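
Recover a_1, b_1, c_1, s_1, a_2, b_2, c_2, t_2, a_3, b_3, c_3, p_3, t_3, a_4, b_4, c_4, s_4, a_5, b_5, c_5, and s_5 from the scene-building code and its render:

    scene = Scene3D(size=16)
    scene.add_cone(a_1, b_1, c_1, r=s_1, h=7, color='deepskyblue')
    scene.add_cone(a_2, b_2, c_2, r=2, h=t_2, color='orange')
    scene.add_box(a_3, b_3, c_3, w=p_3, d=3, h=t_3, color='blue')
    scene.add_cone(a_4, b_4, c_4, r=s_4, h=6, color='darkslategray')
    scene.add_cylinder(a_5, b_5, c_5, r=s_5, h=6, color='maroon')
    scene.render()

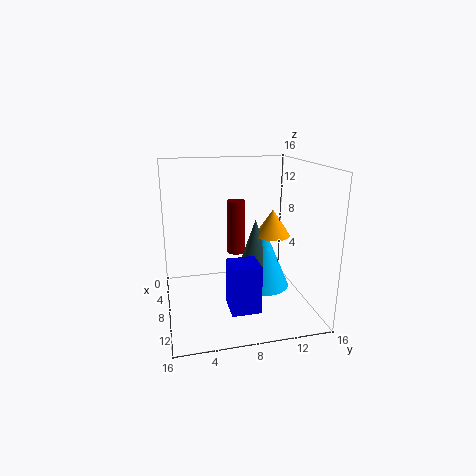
a_1 = 8; b_1 = 11; c_1 = 2; s_1 = 3; a_2 = 8; b_2 = 12; c_2 = 8; t_2 = 3; a_3 = 11; b_3 = 6; c_3 = 2; p_3 = 3; t_3 = 5; a_4 = 8; b_4 = 10; c_4 = 4; s_4 = 2; a_5 = 7; b_5 = 8; c_5 = 6; s_5 = 1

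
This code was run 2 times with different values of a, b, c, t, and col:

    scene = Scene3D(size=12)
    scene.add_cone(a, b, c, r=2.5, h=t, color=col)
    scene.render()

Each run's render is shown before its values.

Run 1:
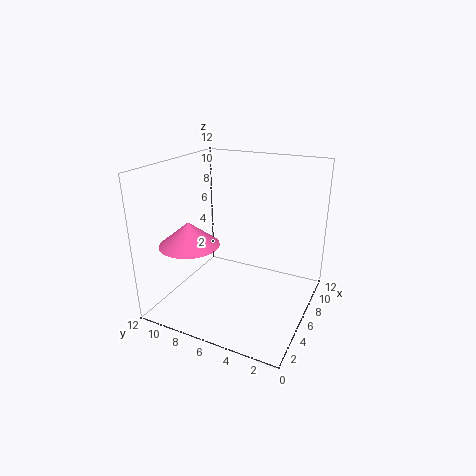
a = 4
b = 9.5
c = 5.5
t = 2
col = 'hotpink'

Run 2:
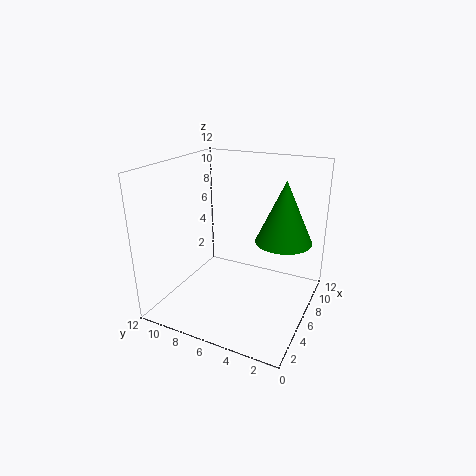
a = 9
b = 3
c = 5
t = 5.5
col = 'green'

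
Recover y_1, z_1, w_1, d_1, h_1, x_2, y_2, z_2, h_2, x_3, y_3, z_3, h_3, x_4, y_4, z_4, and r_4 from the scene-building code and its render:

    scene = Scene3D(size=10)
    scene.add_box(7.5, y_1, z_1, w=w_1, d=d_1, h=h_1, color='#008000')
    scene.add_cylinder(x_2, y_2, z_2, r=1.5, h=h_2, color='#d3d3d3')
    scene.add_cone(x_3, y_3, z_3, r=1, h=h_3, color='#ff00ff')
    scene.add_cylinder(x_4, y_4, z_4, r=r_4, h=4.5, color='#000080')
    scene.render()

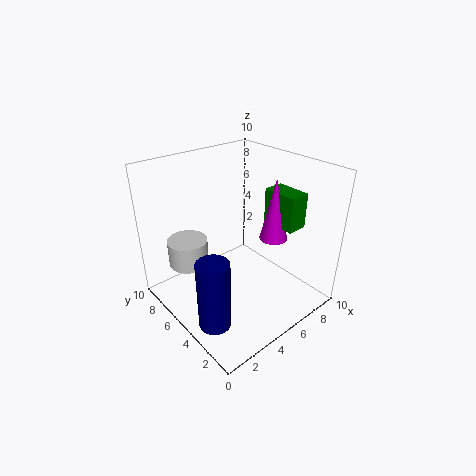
y_1 = 2.5; z_1 = 5.5; w_1 = 1.5; d_1 = 2.5; h_1 = 2.5; x_2 = 3; y_2 = 8.5; z_2 = 2; h_2 = 2; x_3 = 7.5; y_3 = 4; z_3 = 4.5; h_3 = 4.5; x_4 = 1; y_4 = 2.5; z_4 = 1.5; r_4 = 1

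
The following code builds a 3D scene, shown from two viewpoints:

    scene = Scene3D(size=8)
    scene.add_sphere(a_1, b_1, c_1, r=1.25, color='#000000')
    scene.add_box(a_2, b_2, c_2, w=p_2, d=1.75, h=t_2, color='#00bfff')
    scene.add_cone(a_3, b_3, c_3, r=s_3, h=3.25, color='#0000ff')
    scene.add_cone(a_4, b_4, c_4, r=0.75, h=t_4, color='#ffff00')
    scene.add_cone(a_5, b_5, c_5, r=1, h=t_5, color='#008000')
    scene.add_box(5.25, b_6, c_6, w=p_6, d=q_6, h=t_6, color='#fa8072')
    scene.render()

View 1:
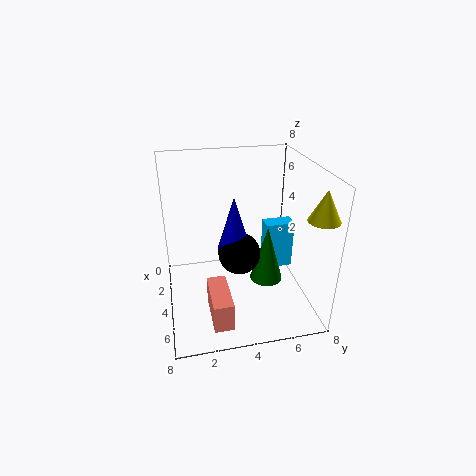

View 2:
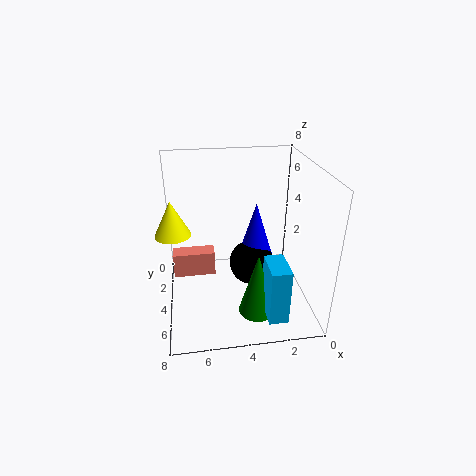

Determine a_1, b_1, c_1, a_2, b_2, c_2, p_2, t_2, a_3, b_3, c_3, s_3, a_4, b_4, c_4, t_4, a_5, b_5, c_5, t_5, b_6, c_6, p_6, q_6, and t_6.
a_1 = 3.25; b_1 = 4.25; c_1 = 2.5; a_2 = 2; b_2 = 6; c_2 = 1; p_2 = 1; t_2 = 3; a_3 = 3; b_3 = 4; c_3 = 2.75; s_3 = 1; a_4 = 7.25; b_4 = 7.25; c_4 = 6.25; t_4 = 1.5; a_5 = 3.25; b_5 = 6; c_5 = 0.5; t_5 = 3.5; b_6 = 2; c_6 = 1; p_6 = 2.5; q_6 = 1; t_6 = 1.5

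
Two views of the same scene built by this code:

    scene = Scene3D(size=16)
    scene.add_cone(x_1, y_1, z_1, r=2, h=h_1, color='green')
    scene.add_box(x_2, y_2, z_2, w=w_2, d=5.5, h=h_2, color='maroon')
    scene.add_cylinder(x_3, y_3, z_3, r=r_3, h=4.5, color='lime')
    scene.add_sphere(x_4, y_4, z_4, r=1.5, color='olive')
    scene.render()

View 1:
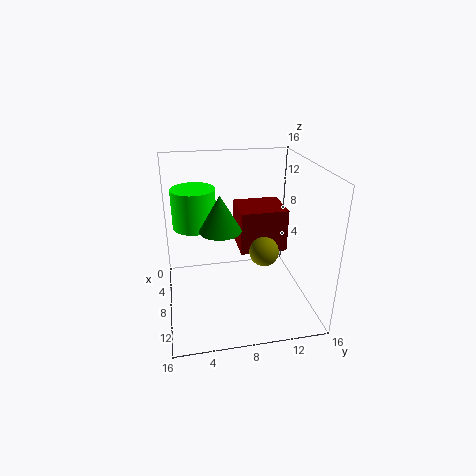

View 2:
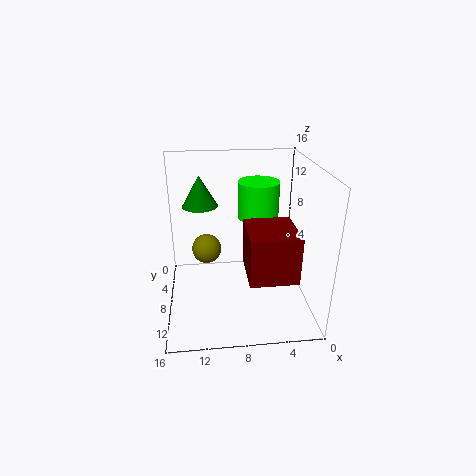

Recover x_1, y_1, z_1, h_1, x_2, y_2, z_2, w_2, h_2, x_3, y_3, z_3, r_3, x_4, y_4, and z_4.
x_1 = 12, y_1 = 5.5, z_1 = 11, h_1 = 3.5, x_2 = 2.5, y_2 = 8.5, z_2 = 5.5, w_2 = 5, h_2 = 5, x_3 = 5, y_3 = 3.5, z_3 = 8.5, r_3 = 2.5, x_4 = 11.5, y_4 = 10, z_4 = 8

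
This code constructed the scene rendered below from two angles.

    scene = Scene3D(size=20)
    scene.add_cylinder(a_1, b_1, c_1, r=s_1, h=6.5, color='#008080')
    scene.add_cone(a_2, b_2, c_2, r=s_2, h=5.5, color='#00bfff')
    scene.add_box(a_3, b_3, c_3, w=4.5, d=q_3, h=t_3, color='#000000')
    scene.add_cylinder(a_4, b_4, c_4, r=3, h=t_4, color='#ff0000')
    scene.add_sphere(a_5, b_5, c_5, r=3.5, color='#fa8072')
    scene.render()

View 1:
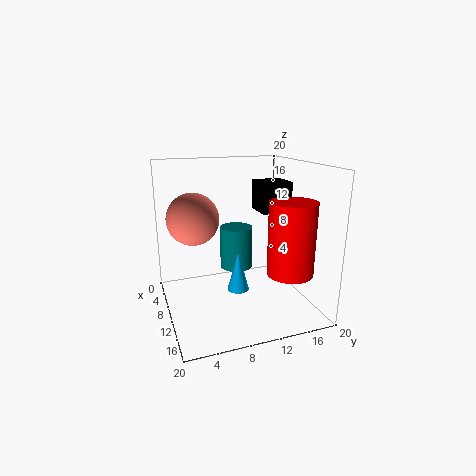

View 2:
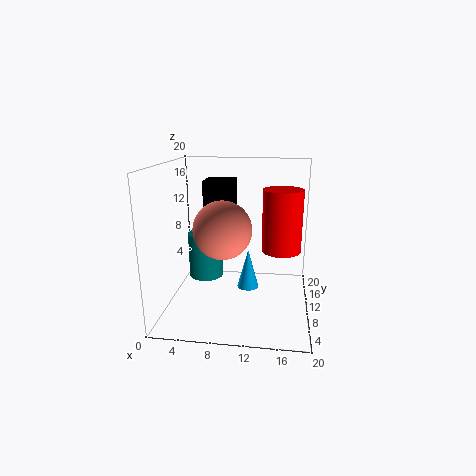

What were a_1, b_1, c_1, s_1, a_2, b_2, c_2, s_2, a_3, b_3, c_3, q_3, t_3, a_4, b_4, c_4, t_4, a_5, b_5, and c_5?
a_1 = 5
b_1 = 11.5
c_1 = 3.5
s_1 = 2.5
a_2 = 11.5
b_2 = 9.5
c_2 = 3
s_2 = 1.5
a_3 = 4
b_3 = 14.5
c_3 = 12.5
q_3 = 4.5
t_3 = 4.5
a_4 = 16
b_4 = 15
c_4 = 6.5
t_4 = 9.5
a_5 = 9
b_5 = 4
c_5 = 13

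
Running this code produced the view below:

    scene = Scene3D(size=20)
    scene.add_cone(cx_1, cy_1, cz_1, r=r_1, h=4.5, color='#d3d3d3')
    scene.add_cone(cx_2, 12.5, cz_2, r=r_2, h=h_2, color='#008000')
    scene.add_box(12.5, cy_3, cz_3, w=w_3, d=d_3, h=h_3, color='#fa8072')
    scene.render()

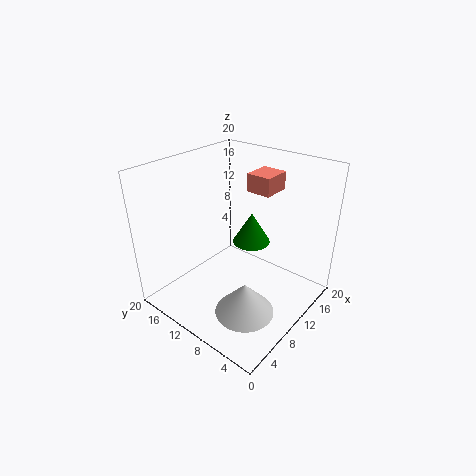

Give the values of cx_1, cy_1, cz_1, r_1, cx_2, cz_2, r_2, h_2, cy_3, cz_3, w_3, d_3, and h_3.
cx_1 = 6.5
cy_1 = 6
cz_1 = 1.5
r_1 = 4
cx_2 = 16.5
cz_2 = 5.5
r_2 = 3
h_2 = 5
cy_3 = 7
cz_3 = 16
w_3 = 4
d_3 = 3.5
h_3 = 2.5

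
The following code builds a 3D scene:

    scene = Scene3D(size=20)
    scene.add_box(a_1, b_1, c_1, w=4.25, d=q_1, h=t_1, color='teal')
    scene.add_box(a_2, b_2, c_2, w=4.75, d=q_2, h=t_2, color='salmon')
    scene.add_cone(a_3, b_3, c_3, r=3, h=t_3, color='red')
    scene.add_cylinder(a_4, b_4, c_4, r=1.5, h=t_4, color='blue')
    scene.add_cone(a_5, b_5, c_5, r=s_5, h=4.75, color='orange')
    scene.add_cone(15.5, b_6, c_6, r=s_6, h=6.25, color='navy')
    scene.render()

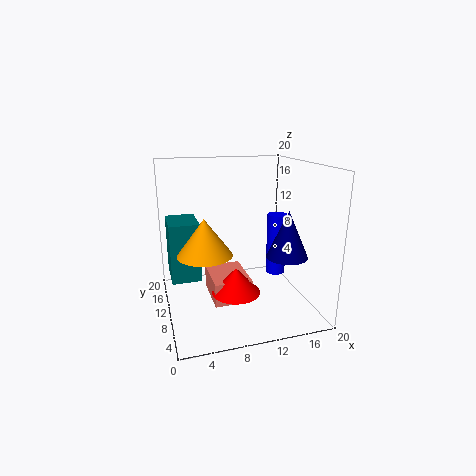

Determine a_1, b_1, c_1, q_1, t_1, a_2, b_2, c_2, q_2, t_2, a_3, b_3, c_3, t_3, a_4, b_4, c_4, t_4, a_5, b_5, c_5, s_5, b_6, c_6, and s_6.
a_1 = 0.75; b_1 = 11.25; c_1 = 3.5; q_1 = 6; t_1 = 8.5; a_2 = 5.25; b_2 = 3.75; c_2 = 3.5; q_2 = 6.25; t_2 = 3; a_3 = 8; b_3 = 4.25; c_3 = 5; t_3 = 3.25; a_4 = 17.25; b_4 = 13.25; c_4 = 2.5; t_4 = 9.5; a_5 = 4.75; b_5 = 7; c_5 = 9.25; s_5 = 3.5; b_6 = 5.75; c_6 = 8.25; s_6 = 2.75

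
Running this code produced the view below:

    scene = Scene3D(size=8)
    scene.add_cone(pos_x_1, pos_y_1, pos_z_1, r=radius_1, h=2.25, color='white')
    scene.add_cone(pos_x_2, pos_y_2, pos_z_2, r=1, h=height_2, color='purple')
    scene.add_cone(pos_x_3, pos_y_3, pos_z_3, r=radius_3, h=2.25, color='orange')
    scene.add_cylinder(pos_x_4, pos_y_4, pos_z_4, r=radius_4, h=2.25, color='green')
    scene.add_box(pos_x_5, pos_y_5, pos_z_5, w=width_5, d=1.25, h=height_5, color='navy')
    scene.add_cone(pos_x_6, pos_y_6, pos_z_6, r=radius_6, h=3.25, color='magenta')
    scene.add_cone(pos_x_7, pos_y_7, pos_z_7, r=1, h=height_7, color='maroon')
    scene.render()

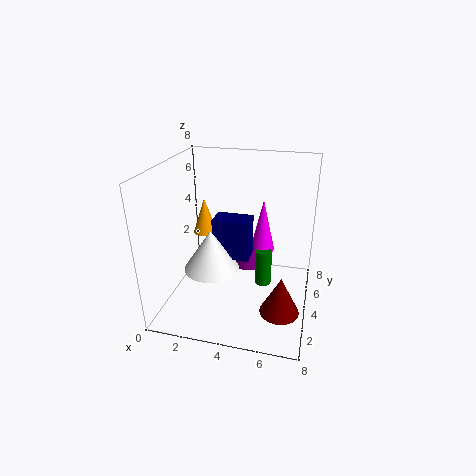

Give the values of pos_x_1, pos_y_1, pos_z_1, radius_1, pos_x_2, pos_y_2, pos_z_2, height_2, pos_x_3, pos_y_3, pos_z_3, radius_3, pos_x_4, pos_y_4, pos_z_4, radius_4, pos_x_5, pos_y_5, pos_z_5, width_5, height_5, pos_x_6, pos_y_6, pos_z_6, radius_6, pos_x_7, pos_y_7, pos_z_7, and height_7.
pos_x_1 = 2.75, pos_y_1 = 3, pos_z_1 = 2.5, radius_1 = 1.5, pos_x_2 = 4, pos_y_2 = 6.75, pos_z_2 = 0.75, height_2 = 1.75, pos_x_3 = 1.25, pos_y_3 = 6.25, pos_z_3 = 3, radius_3 = 0.75, pos_x_4 = 5.25, pos_y_4 = 5.5, pos_z_4 = 0.25, radius_4 = 0.5, pos_x_5 = 2.75, pos_y_5 = 3.25, pos_z_5 = 3, width_5 = 2, height_5 = 2.25, pos_x_6 = 5, pos_y_6 = 6.25, pos_z_6 = 2.25, radius_6 = 0.75, pos_x_7 = 6.75, pos_y_7 = 1.75, pos_z_7 = 1.25, height_7 = 2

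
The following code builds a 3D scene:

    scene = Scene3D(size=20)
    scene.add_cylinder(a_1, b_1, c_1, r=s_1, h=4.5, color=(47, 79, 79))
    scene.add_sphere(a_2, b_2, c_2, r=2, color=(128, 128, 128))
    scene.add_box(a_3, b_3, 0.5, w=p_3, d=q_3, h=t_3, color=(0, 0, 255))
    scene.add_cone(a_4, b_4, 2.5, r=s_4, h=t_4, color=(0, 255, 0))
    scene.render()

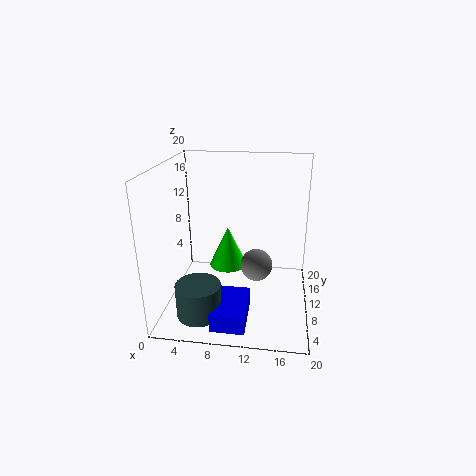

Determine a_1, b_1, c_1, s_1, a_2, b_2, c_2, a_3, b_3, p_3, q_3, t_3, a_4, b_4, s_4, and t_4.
a_1 = 5.5, b_1 = 4.5, c_1 = 1, s_1 = 3, a_2 = 13, b_2 = 5.5, c_2 = 8.5, a_3 = 7.5, b_3 = 1.5, p_3 = 4.5, q_3 = 7, t_3 = 2.5, a_4 = 7.5, b_4 = 16, s_4 = 3, t_4 = 6.5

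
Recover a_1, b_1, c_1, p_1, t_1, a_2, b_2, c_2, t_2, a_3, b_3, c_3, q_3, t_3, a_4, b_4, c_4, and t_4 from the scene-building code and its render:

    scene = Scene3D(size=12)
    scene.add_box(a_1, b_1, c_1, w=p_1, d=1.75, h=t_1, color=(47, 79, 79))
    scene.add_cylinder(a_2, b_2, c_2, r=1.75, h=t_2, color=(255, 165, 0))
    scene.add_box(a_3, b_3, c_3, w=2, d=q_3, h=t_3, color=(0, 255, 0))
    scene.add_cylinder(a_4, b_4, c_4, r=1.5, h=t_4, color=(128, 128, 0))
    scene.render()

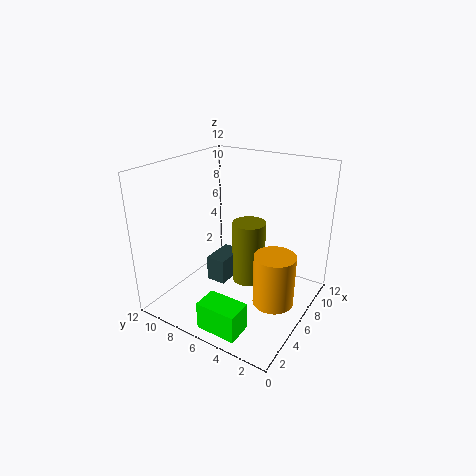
a_1 = 5.5; b_1 = 7.25; c_1 = 1.25; p_1 = 3; t_1 = 2.25; a_2 = 6.5; b_2 = 2.75; c_2 = 0.5; t_2 = 4.5; a_3 = 0.5; b_3 = 3; c_3 = 0.5; q_3 = 3.25; t_3 = 2.25; a_4 = 8.25; b_4 = 6.25; c_4 = 0.75; t_4 = 5.75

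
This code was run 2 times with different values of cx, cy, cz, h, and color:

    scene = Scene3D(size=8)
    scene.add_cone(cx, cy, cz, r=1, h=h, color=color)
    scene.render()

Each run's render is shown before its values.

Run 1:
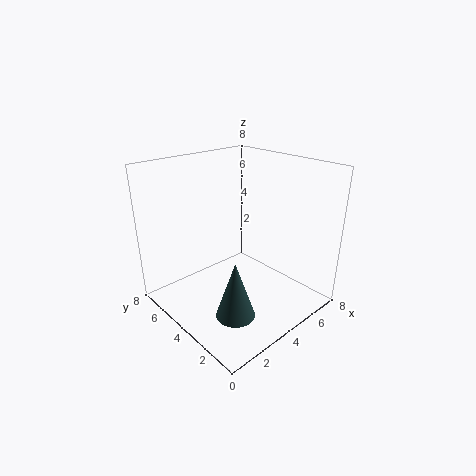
cx = 2; cy = 2; cz = 1; h = 3; color = 'darkslategray'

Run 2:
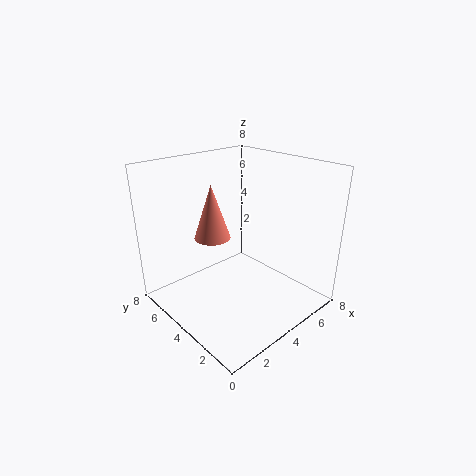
cx = 3; cy = 5; cz = 4; h = 3; color = 'salmon'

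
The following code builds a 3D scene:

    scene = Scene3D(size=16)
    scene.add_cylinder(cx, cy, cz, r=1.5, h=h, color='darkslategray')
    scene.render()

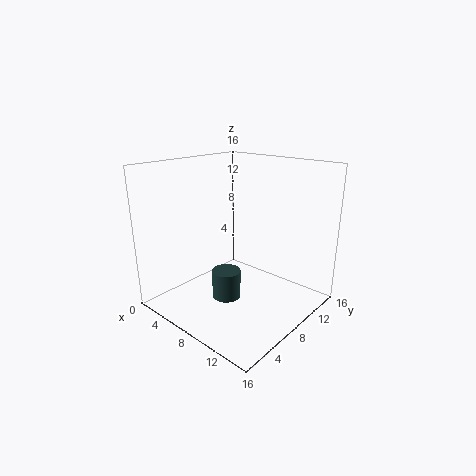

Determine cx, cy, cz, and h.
cx = 9; cy = 5; cz = 2.5; h = 3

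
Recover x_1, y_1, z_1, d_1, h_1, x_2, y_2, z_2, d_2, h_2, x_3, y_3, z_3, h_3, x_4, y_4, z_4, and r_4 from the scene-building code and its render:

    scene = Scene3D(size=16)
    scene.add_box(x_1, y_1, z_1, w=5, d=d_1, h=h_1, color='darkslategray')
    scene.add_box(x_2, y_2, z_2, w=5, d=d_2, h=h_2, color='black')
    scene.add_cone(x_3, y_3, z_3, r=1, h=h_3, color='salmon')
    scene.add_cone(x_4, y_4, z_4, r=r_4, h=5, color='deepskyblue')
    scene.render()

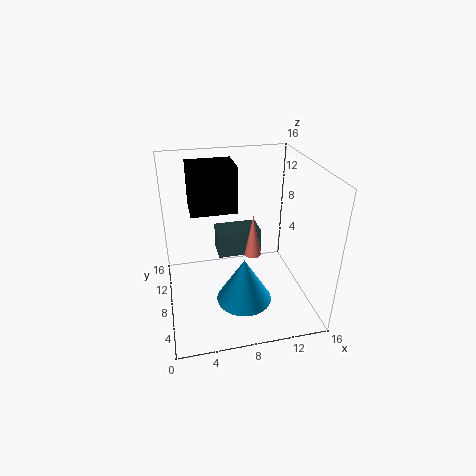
x_1 = 6, y_1 = 9, z_1 = 5, d_1 = 3, h_1 = 3, x_2 = 3, y_2 = 8, z_2 = 11, d_2 = 4, h_2 = 5, x_3 = 10, y_3 = 9, z_3 = 5, h_3 = 5, x_4 = 8, y_4 = 5, z_4 = 2, r_4 = 3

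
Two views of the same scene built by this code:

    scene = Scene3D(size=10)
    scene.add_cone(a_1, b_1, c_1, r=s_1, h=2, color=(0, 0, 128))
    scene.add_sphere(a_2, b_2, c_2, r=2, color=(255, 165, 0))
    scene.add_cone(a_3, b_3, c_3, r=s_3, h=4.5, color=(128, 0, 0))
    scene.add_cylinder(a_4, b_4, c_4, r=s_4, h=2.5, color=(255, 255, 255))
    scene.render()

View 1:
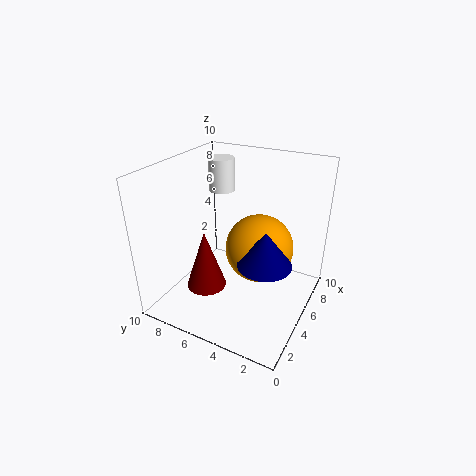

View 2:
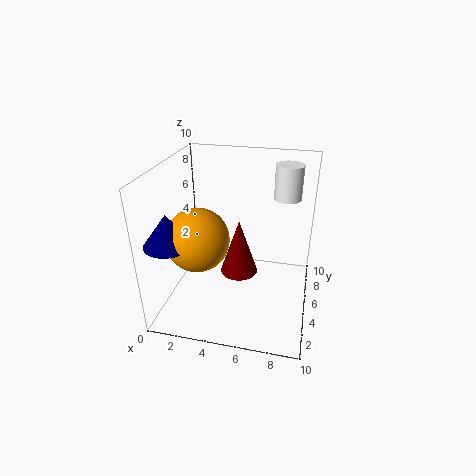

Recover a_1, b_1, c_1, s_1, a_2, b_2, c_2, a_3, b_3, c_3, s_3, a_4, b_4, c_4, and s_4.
a_1 = 1.5, b_1 = 1.5, c_1 = 6, s_1 = 1.5, a_2 = 3, b_2 = 2.5, c_2 = 6, a_3 = 4.5, b_3 = 7.5, c_3 = 0.5, s_3 = 1.5, a_4 = 8, b_4 = 8, c_4 = 7, s_4 = 1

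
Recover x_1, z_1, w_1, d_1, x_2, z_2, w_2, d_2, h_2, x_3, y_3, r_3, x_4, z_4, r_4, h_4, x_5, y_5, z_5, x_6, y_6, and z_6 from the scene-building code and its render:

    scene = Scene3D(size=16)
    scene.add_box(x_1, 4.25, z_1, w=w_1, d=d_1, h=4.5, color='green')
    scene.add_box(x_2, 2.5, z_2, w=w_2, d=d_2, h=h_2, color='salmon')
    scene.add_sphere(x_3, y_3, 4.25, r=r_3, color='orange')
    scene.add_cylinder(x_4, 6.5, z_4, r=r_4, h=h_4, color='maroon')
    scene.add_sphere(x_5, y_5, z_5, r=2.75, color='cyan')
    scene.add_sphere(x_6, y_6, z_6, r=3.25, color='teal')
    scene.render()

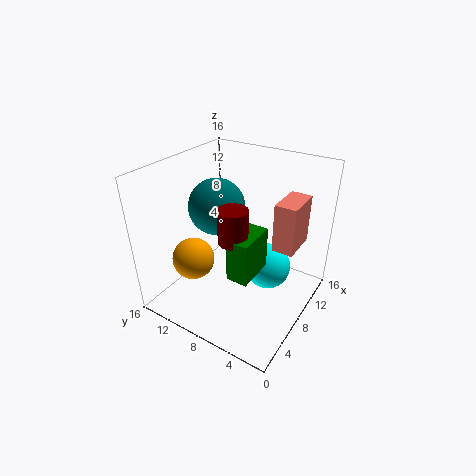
x_1 = 3.5, z_1 = 6, w_1 = 4.25, d_1 = 2.25, x_2 = 10.5, z_2 = 6, w_2 = 4.5, d_2 = 2.5, h_2 = 5.75, x_3 = 6.25, y_3 = 13.25, r_3 = 2.5, x_4 = 4.75, z_4 = 9.75, r_4 = 1.5, h_4 = 3.5, x_5 = 11.25, y_5 = 5.75, z_5 = 3, x_6 = 9, y_6 = 11.5, z_6 = 10.5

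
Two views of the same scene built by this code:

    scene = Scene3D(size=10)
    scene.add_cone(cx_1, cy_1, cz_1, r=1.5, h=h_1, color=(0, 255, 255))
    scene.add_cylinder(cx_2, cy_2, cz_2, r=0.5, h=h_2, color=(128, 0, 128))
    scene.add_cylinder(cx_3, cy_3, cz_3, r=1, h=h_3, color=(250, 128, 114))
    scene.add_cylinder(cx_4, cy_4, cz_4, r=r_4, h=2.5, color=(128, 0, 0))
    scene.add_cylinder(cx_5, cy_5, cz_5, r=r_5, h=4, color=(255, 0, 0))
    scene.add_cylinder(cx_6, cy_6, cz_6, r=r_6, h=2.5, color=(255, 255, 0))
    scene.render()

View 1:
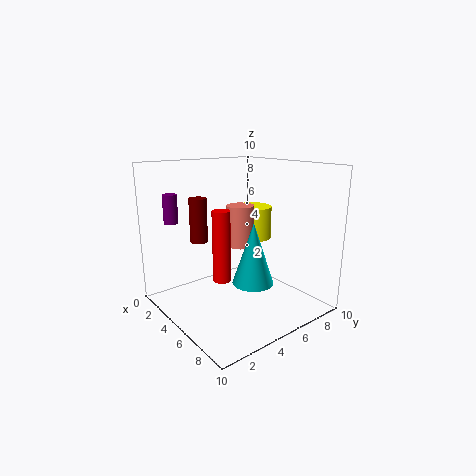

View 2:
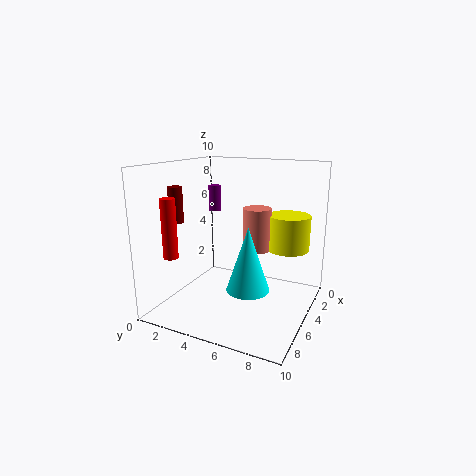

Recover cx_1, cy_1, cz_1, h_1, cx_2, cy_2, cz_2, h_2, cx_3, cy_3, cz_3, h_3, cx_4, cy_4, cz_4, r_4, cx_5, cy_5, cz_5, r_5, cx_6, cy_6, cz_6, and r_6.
cx_1 = 5.5
cy_1 = 6
cz_1 = 1.5
h_1 = 4.5
cx_2 = 2
cy_2 = 1.5
cz_2 = 6
h_2 = 2
cx_3 = 4
cy_3 = 6
cz_3 = 4
h_3 = 3
cx_4 = 6.5
cy_4 = 1
cz_4 = 6
r_4 = 0.5
cx_5 = 8
cy_5 = 1.5
cz_5 = 4
r_5 = 0.5
cx_6 = 3
cy_6 = 8
cz_6 = 4
r_6 = 1.5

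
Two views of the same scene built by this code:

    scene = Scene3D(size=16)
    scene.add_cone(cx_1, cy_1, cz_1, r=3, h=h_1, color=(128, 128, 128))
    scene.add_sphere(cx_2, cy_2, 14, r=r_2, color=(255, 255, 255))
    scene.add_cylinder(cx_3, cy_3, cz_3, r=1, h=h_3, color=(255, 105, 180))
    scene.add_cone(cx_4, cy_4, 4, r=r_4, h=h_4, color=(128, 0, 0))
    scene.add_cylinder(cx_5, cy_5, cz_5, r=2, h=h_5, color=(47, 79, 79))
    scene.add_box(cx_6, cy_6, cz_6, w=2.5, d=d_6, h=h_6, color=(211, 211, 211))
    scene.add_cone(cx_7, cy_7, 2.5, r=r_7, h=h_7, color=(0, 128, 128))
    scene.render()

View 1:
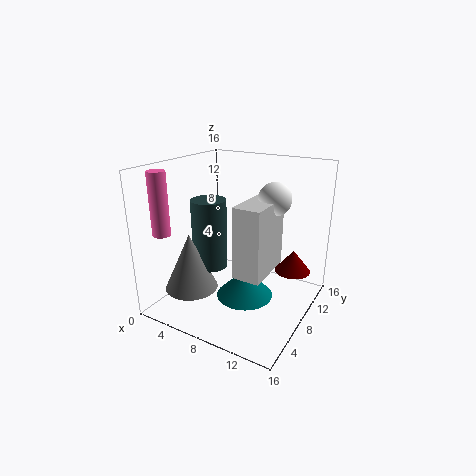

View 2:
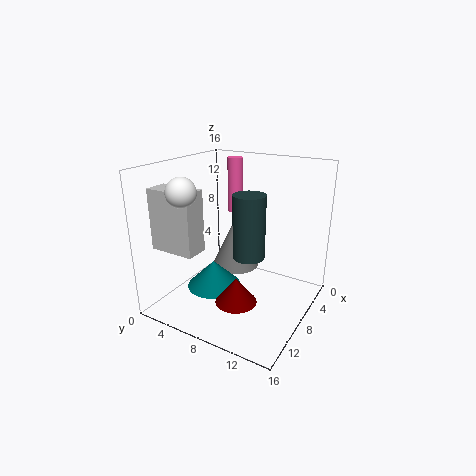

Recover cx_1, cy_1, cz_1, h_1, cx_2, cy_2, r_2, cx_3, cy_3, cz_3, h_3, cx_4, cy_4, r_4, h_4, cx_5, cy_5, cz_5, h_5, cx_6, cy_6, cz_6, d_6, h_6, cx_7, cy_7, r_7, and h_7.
cx_1 = 3.5; cy_1 = 5; cz_1 = 2; h_1 = 6.5; cx_2 = 13.5; cy_2 = 5; r_2 = 1.5; cx_3 = 1; cy_3 = 3.5; cz_3 = 8.5; h_3 = 7; cx_4 = 13.5; cy_4 = 11; r_4 = 2; h_4 = 2.5; cx_5 = 4.5; cy_5 = 7.5; cz_5 = 4; h_5 = 8; cx_6 = 11.5; cy_6 = 1; cz_6 = 7.5; d_6 = 5; h_6 = 6.5; cx_7 = 10; cy_7 = 6; r_7 = 3; h_7 = 3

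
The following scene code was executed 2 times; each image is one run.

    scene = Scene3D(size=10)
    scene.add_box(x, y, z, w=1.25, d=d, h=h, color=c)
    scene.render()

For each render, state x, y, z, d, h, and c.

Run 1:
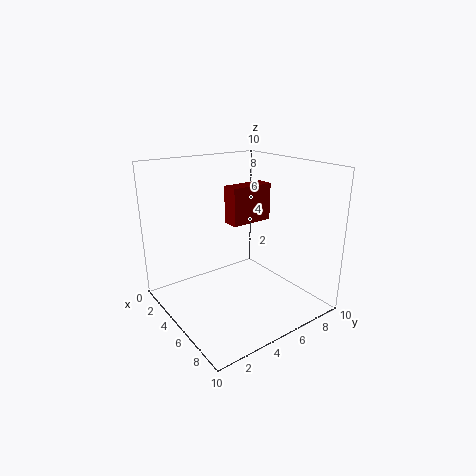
x = 3; y = 5.25; z = 5.5; d = 3.25; h = 2.75; c = 'maroon'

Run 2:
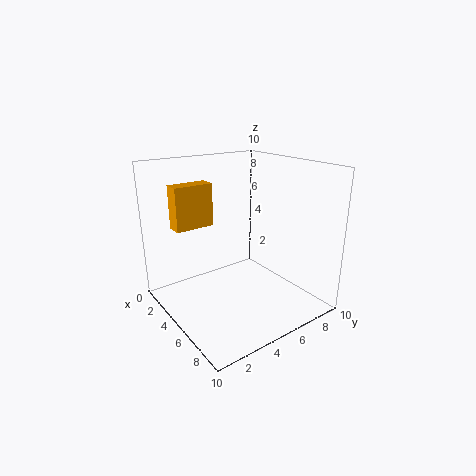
x = 0.5; y = 2; z = 5; d = 3; h = 3.25; c = 'orange'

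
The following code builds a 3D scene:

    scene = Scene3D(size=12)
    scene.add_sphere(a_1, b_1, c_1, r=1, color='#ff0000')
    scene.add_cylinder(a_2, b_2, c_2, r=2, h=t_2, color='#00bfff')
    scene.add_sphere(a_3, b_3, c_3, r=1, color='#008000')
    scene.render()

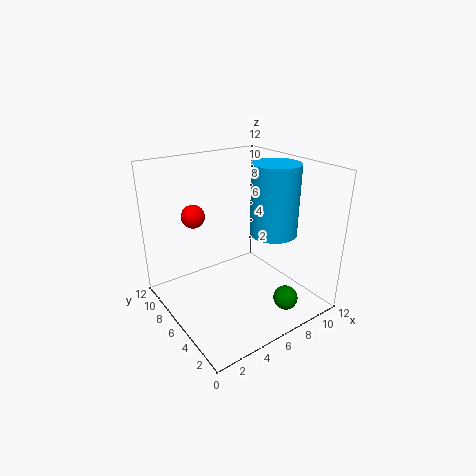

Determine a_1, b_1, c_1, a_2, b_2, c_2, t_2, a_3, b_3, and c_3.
a_1 = 3.5
b_1 = 9
c_1 = 7.5
a_2 = 9
b_2 = 5
c_2 = 6
t_2 = 6
a_3 = 8
b_3 = 2
c_3 = 1.5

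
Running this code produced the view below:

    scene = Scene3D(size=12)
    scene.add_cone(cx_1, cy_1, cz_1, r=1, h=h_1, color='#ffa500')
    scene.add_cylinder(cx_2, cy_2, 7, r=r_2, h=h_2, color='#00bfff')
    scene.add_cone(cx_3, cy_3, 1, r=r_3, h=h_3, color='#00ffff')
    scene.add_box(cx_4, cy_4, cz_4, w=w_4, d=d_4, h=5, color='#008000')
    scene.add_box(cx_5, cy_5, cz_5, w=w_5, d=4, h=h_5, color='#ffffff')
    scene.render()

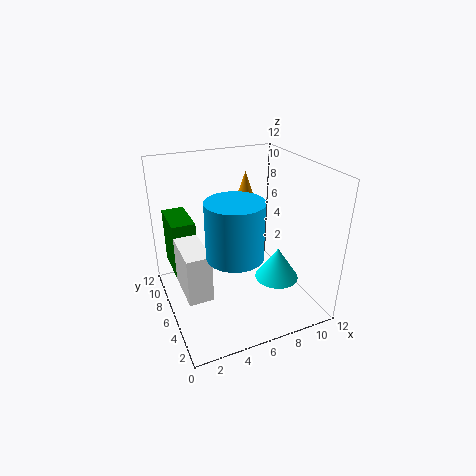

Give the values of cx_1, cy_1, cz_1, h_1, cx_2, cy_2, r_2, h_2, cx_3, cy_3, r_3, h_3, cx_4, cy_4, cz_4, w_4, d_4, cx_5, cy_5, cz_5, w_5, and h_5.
cx_1 = 9; cy_1 = 11; cz_1 = 7; h_1 = 3; cx_2 = 4; cy_2 = 2; r_2 = 2; h_2 = 4; cx_3 = 10; cy_3 = 6; r_3 = 2; h_3 = 3; cx_4 = 1; cy_4 = 8; cz_4 = 2; w_4 = 2; d_4 = 4; cx_5 = 1; cy_5 = 4; cz_5 = 2; w_5 = 2; h_5 = 4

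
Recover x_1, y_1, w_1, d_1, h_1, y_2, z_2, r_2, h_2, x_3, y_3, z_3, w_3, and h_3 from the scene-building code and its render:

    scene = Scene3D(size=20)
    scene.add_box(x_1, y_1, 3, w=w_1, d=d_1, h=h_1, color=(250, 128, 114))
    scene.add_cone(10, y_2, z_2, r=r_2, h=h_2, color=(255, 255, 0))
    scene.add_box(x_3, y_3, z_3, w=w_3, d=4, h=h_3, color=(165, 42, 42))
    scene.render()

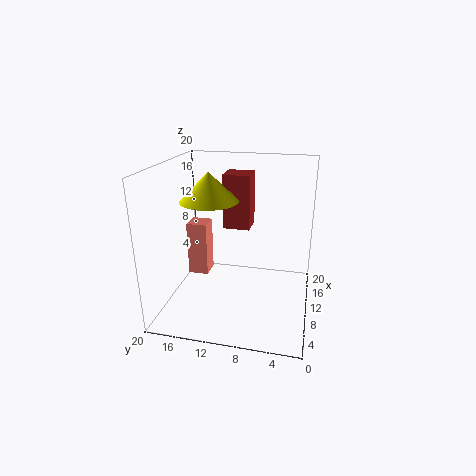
x_1 = 11, y_1 = 15, w_1 = 3, d_1 = 3, h_1 = 8, y_2 = 14, z_2 = 15, r_2 = 4, h_2 = 4, x_3 = 13, y_3 = 9, z_3 = 10, w_3 = 4, h_3 = 8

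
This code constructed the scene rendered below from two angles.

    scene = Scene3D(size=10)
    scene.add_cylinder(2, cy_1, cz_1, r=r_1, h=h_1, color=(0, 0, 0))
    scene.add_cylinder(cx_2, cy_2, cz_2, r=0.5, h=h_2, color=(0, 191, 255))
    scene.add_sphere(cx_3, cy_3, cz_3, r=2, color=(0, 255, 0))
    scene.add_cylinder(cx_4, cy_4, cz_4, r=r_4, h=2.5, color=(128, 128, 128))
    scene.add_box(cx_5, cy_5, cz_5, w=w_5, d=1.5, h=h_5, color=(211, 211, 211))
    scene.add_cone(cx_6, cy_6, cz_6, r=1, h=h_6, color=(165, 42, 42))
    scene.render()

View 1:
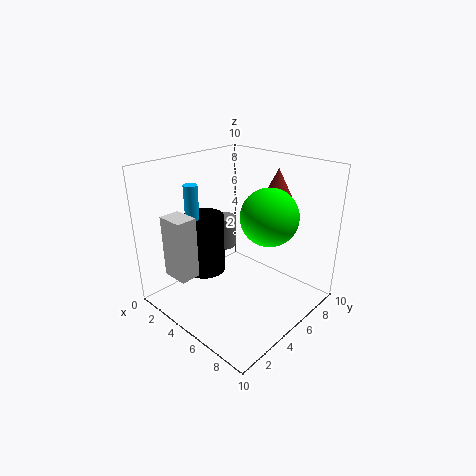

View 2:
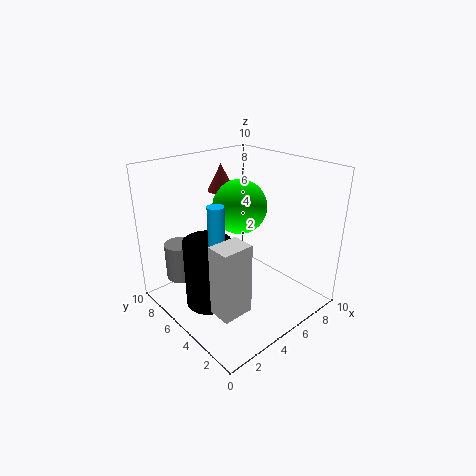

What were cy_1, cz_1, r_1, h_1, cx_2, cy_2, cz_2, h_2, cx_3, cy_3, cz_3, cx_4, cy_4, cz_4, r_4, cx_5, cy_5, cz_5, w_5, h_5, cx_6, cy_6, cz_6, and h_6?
cy_1 = 4.5, cz_1 = 1.5, r_1 = 1.5, h_1 = 4.5, cx_2 = 2, cy_2 = 3.5, cz_2 = 5, h_2 = 3.5, cx_3 = 6.5, cy_3 = 6.5, cz_3 = 6.5, cx_4 = 1.5, cy_4 = 7, cz_4 = 2.5, r_4 = 1, cx_5 = 1, cy_5 = 1.5, cz_5 = 2, w_5 = 2, h_5 = 4.5, cx_6 = 6, cy_6 = 8, cz_6 = 7.5, h_6 = 2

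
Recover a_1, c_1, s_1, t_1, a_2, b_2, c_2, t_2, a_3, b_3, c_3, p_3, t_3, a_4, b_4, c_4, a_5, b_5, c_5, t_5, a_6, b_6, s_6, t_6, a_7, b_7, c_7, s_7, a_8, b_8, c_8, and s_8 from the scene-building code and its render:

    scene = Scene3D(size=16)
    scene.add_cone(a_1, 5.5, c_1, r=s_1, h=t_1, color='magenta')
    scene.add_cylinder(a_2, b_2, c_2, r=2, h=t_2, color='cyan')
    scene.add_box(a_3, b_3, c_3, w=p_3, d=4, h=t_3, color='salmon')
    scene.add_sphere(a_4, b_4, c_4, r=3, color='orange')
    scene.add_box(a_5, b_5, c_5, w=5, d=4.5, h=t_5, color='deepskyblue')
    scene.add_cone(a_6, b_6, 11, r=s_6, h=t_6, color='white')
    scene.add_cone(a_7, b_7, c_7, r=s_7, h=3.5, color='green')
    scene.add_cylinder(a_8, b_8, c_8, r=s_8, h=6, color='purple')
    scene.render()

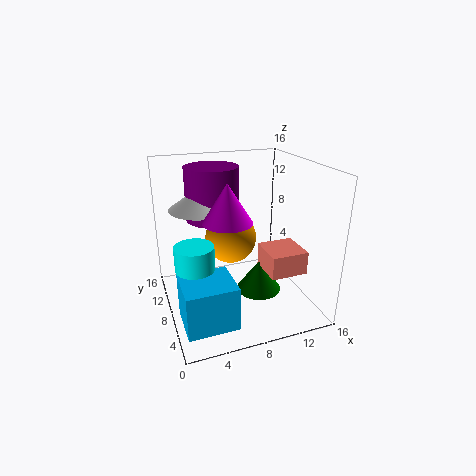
a_1 = 6, c_1 = 11, s_1 = 2.5, t_1 = 4, a_2 = 2.5, b_2 = 5.5, c_2 = 6.5, t_2 = 2.5, a_3 = 10, b_3 = 3, c_3 = 5, p_3 = 4, t_3 = 2.5, a_4 = 8, b_4 = 10.5, c_4 = 7, a_5 = 0.5, b_5 = 0.5, c_5 = 2, t_5 = 4.5, a_6 = 4.5, b_6 = 10.5, s_6 = 3.5, t_6 = 2.5, a_7 = 10, b_7 = 6.5, c_7 = 2, s_7 = 2.5, a_8 = 6, b_8 = 11, c_8 = 9.5, s_8 = 3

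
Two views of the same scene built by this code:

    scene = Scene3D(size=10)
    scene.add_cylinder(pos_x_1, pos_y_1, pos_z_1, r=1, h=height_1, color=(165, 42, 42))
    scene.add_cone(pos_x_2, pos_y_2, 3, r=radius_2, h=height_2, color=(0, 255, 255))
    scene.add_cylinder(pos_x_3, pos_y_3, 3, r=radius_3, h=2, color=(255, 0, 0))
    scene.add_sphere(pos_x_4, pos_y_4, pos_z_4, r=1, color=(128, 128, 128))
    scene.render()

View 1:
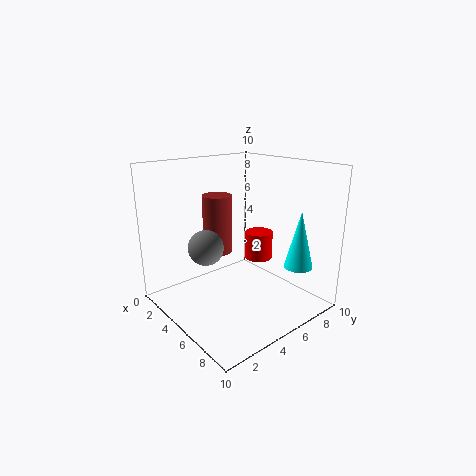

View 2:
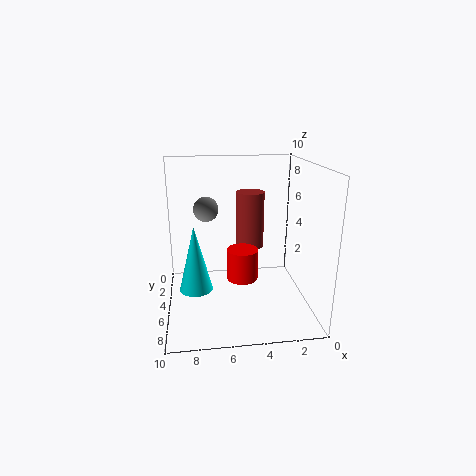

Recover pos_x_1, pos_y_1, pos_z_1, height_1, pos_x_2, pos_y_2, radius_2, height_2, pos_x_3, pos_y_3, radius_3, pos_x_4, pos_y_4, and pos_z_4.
pos_x_1 = 4, pos_y_1 = 4, pos_z_1 = 4, height_1 = 4, pos_x_2 = 8, pos_y_2 = 8, radius_2 = 1, height_2 = 4, pos_x_3 = 5, pos_y_3 = 7, radius_3 = 1, pos_x_4 = 7, pos_y_4 = 1, pos_z_4 = 6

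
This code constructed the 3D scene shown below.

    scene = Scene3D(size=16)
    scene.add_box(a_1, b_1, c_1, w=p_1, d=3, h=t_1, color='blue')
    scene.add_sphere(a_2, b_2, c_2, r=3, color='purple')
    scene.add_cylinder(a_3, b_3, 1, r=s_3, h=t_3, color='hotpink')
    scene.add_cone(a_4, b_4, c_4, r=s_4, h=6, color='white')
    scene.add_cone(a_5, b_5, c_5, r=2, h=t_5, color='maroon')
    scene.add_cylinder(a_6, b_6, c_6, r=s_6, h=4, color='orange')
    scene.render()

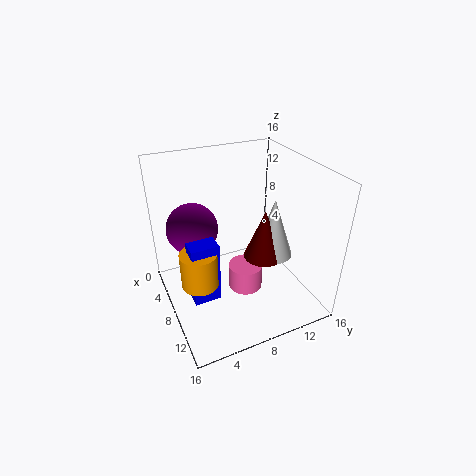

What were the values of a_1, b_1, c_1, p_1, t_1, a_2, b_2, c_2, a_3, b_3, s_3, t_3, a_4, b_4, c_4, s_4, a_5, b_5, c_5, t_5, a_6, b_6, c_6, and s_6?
a_1 = 8
b_1 = 2
c_1 = 2
p_1 = 2
t_1 = 7
a_2 = 4
b_2 = 4
c_2 = 8
a_3 = 8
b_3 = 9
s_3 = 2
t_3 = 3
a_4 = 12
b_4 = 10
c_4 = 8
s_4 = 2
a_5 = 12
b_5 = 9
c_5 = 8
t_5 = 5
a_6 = 9
b_6 = 3
c_6 = 4
s_6 = 2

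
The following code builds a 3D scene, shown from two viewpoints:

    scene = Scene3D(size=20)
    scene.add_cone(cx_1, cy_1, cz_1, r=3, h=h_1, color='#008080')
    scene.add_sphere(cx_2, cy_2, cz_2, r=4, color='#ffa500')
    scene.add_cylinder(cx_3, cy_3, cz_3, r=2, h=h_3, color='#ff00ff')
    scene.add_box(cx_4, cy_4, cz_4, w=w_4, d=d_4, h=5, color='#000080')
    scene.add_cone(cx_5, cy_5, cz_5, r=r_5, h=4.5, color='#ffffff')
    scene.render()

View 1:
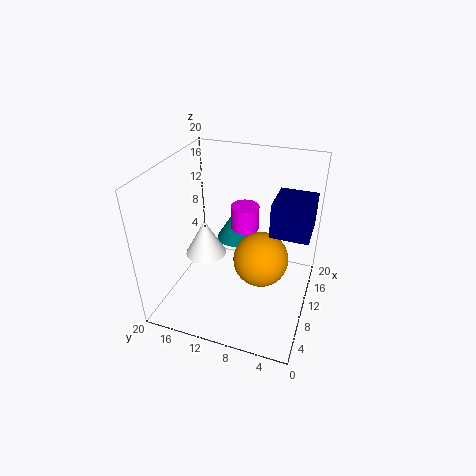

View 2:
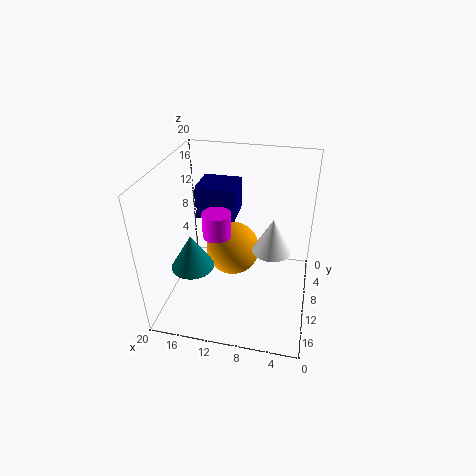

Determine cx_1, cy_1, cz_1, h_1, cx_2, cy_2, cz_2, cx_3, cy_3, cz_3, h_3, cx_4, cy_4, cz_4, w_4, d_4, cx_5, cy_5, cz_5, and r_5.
cx_1 = 16, cy_1 = 12.5, cz_1 = 6, h_1 = 5, cx_2 = 11.5, cy_2 = 7, cz_2 = 6, cx_3 = 13, cy_3 = 10, cz_3 = 10, h_3 = 3.5, cx_4 = 11.5, cy_4 = 0.5, cz_4 = 10, w_4 = 6, d_4 = 5.5, cx_5 = 5, cy_5 = 12.5, cz_5 = 10.5, r_5 = 2.5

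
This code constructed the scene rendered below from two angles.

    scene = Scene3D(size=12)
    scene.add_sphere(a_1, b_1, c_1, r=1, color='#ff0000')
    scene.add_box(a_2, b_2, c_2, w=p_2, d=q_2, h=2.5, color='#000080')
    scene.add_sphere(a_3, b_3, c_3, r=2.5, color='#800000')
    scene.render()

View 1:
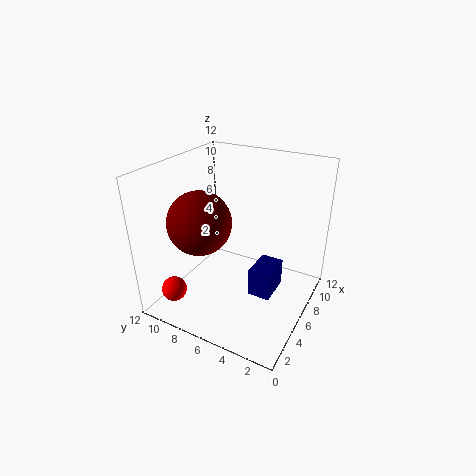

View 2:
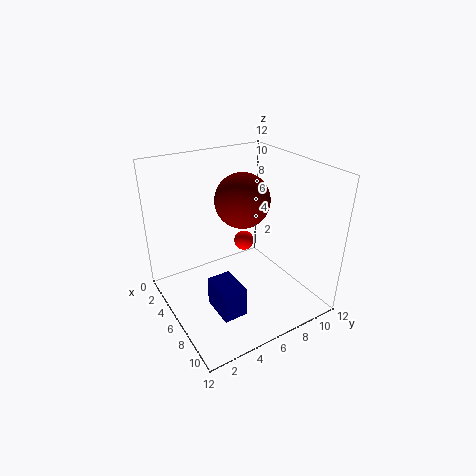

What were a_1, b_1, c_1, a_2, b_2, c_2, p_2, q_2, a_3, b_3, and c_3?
a_1 = 1.5; b_1 = 9.5; c_1 = 2.5; a_2 = 6; b_2 = 3; c_2 = 0.5; p_2 = 3; q_2 = 2; a_3 = 3.5; b_3 = 8; c_3 = 8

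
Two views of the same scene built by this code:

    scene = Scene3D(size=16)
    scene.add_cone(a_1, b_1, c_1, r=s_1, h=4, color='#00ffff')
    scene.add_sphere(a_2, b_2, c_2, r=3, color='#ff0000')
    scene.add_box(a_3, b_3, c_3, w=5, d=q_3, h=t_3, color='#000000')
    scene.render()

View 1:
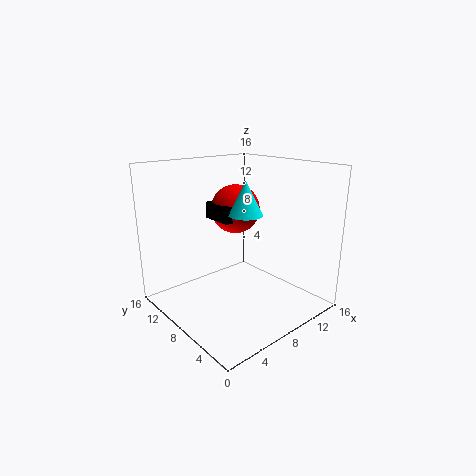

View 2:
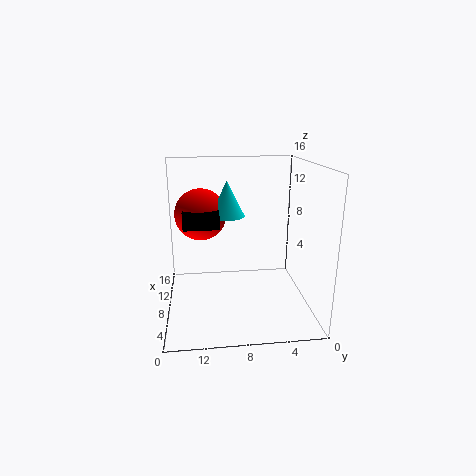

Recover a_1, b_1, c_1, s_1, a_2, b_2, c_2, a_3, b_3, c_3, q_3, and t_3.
a_1 = 10
b_1 = 9
c_1 = 10
s_1 = 2
a_2 = 11
b_2 = 12
c_2 = 10
a_3 = 8
b_3 = 10
c_3 = 9
q_3 = 4
t_3 = 2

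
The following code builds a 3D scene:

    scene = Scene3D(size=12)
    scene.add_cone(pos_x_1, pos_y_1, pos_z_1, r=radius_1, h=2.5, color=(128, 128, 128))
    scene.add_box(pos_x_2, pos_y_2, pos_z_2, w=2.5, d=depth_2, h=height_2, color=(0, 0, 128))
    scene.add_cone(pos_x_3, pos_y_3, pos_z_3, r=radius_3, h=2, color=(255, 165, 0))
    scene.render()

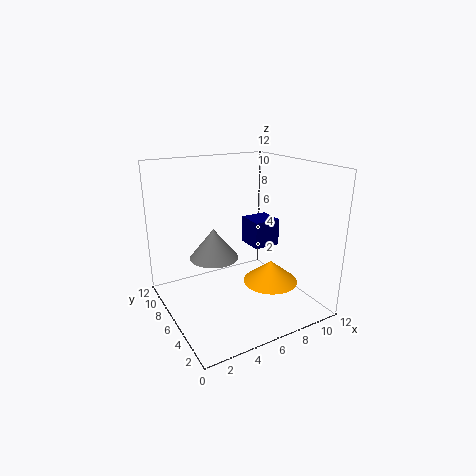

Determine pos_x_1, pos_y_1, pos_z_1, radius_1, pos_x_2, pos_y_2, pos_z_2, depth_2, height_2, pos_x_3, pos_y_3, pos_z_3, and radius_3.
pos_x_1 = 4, pos_y_1 = 6.5, pos_z_1 = 4.5, radius_1 = 2, pos_x_2 = 8.5, pos_y_2 = 7, pos_z_2 = 4, depth_2 = 2.5, height_2 = 2.5, pos_x_3 = 9.5, pos_y_3 = 6, pos_z_3 = 1, radius_3 = 2.5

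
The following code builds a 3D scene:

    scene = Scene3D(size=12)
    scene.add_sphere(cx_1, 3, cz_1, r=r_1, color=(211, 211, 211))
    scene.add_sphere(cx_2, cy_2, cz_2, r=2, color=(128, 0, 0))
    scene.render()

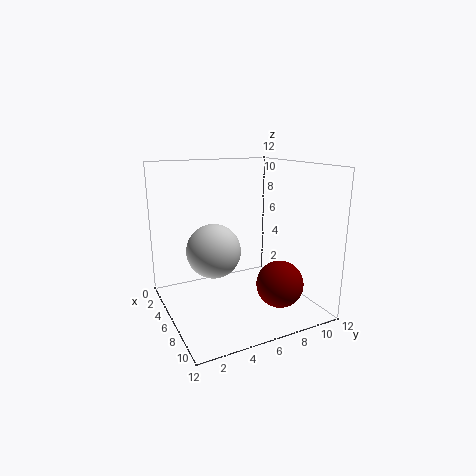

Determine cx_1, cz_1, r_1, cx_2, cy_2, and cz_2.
cx_1 = 8, cz_1 = 6, r_1 = 2, cx_2 = 8, cy_2 = 9, cz_2 = 2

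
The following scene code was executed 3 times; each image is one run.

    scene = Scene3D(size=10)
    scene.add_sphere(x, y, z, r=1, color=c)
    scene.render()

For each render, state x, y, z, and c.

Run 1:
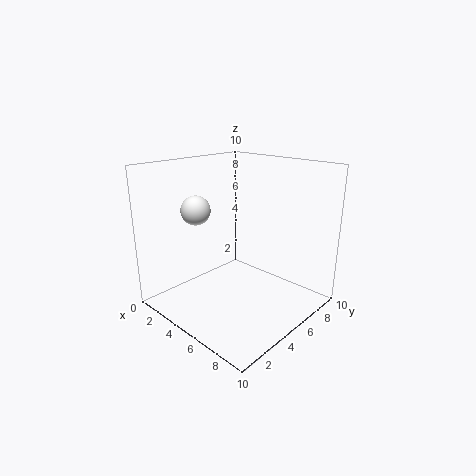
x = 3; y = 3; z = 7; c = 'white'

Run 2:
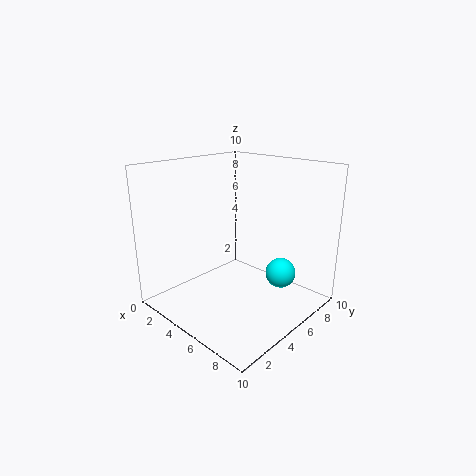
x = 8; y = 6; z = 3; c = 'cyan'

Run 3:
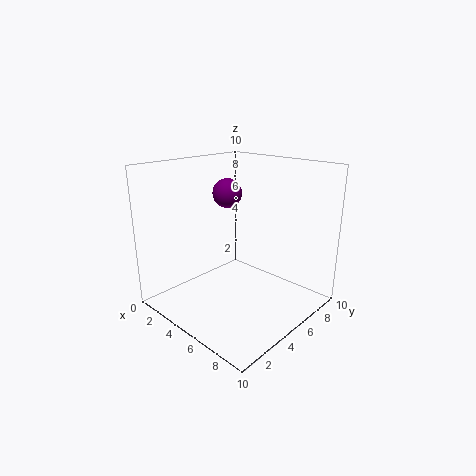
x = 4; y = 5; z = 8; c = 'purple'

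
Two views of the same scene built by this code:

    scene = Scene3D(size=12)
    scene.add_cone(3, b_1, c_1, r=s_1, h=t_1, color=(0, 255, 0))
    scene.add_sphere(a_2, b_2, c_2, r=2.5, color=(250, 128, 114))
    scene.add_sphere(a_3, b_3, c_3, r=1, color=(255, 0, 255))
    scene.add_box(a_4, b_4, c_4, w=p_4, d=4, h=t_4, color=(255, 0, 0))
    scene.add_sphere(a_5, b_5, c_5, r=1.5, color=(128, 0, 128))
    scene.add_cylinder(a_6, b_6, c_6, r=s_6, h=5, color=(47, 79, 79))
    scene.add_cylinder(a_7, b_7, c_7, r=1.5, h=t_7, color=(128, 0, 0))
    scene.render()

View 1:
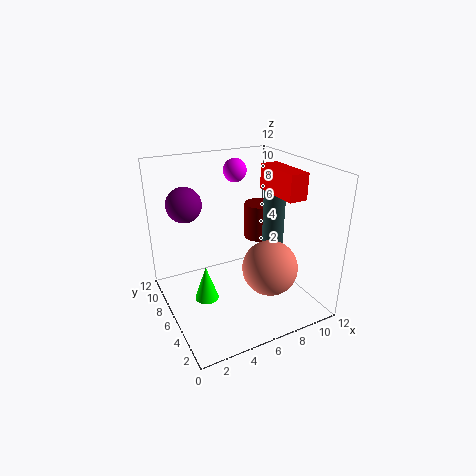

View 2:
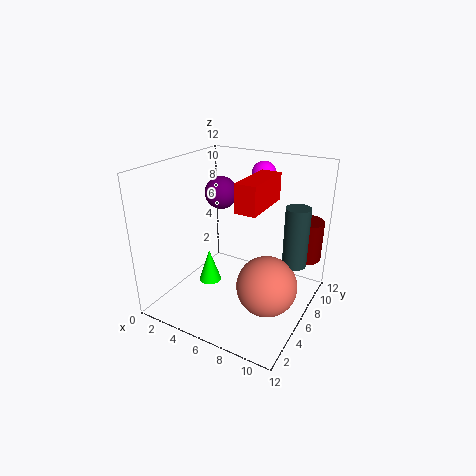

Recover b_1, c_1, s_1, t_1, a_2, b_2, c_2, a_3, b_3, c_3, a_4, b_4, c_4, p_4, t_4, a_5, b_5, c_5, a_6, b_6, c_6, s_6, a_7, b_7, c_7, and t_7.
b_1 = 6
c_1 = 1
s_1 = 1
t_1 = 3
a_2 = 9
b_2 = 5.5
c_2 = 2.5
a_3 = 7
b_3 = 8.5
c_3 = 11
a_4 = 8
b_4 = 2
c_4 = 10
p_4 = 1.5
t_4 = 2
a_5 = 2.5
b_5 = 9
c_5 = 8.5
a_6 = 10.5
b_6 = 7.5
c_6 = 4
s_6 = 1
a_7 = 10.5
b_7 = 10
c_7 = 3.5
t_7 = 3.5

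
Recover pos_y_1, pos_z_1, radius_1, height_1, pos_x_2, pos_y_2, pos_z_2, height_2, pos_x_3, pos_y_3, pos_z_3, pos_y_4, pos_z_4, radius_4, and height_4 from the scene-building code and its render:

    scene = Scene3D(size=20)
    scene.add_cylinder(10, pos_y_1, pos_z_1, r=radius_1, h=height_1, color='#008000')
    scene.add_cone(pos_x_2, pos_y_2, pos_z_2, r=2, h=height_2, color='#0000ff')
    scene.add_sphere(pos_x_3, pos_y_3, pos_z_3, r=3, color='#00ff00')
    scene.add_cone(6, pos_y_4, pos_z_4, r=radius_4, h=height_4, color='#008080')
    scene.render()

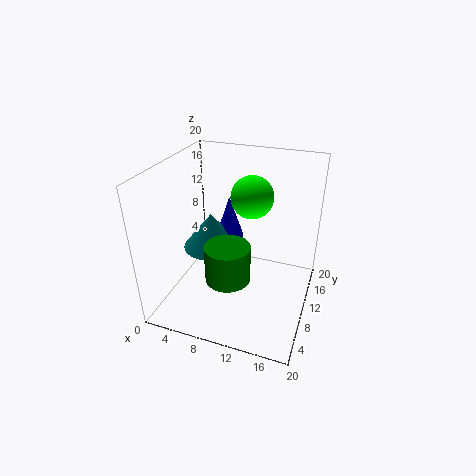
pos_y_1 = 6, pos_z_1 = 6, radius_1 = 3, height_1 = 5, pos_x_2 = 8, pos_y_2 = 12, pos_z_2 = 9, height_2 = 6, pos_x_3 = 11, pos_y_3 = 13, pos_z_3 = 15, pos_y_4 = 10, pos_z_4 = 8, radius_4 = 4, height_4 = 5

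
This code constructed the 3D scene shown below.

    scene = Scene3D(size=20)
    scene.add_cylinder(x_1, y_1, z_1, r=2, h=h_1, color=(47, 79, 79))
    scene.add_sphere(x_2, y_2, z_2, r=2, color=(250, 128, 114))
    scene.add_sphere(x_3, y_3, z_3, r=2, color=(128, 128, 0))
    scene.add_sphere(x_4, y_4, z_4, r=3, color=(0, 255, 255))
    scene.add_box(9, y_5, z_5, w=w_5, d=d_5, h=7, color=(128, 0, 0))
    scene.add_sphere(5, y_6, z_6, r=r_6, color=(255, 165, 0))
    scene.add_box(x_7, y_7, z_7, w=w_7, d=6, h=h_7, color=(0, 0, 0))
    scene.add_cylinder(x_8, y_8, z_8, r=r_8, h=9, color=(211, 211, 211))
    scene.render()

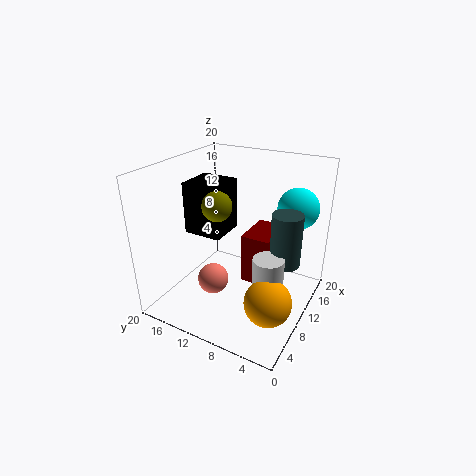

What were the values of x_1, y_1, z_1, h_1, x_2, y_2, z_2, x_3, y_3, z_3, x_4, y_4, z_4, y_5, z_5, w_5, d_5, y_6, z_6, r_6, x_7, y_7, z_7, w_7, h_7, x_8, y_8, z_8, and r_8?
x_1 = 10; y_1 = 3; z_1 = 8; h_1 = 7; x_2 = 5; y_2 = 11; z_2 = 6; x_3 = 8; y_3 = 12; z_3 = 15; x_4 = 17; y_4 = 4; z_4 = 13; y_5 = 5; z_5 = 4; w_5 = 6; d_5 = 4; y_6 = 3; z_6 = 5; r_6 = 3; x_7 = 11; y_7 = 14; z_7 = 8; w_7 = 6; h_7 = 8; x_8 = 7; y_8 = 4; z_8 = 1; r_8 = 2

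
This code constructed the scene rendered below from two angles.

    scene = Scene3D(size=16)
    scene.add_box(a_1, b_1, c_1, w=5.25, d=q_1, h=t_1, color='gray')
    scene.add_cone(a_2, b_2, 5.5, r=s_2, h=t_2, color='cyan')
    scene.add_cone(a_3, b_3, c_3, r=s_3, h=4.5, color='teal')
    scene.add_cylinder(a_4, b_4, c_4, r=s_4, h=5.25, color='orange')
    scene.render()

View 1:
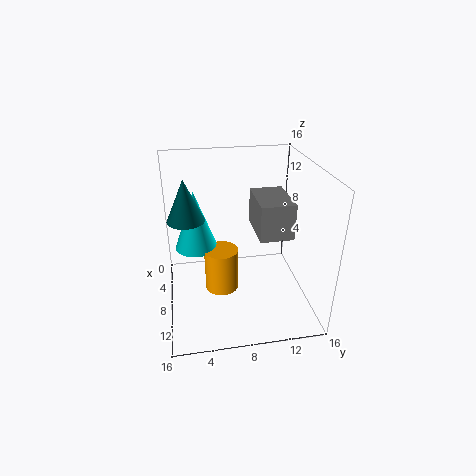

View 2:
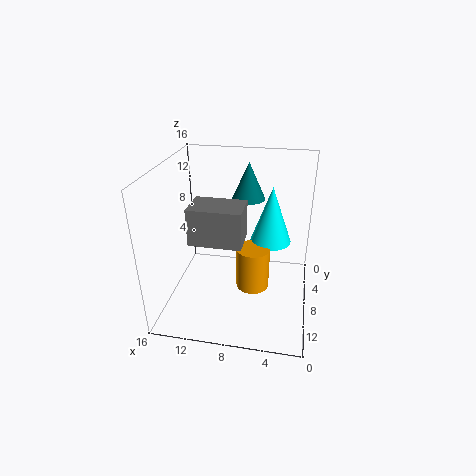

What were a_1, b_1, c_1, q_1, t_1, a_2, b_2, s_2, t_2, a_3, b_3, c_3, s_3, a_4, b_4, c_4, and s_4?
a_1 = 6.75, b_1 = 9.5, c_1 = 9.5, q_1 = 3.5, t_1 = 3.75, a_2 = 4.75, b_2 = 3.5, s_2 = 2.5, t_2 = 7, a_3 = 7.75, b_3 = 2.5, c_3 = 10.5, s_3 = 2, a_4 = 6.5, b_4 = 6.25, c_4 = 0.5, s_4 = 2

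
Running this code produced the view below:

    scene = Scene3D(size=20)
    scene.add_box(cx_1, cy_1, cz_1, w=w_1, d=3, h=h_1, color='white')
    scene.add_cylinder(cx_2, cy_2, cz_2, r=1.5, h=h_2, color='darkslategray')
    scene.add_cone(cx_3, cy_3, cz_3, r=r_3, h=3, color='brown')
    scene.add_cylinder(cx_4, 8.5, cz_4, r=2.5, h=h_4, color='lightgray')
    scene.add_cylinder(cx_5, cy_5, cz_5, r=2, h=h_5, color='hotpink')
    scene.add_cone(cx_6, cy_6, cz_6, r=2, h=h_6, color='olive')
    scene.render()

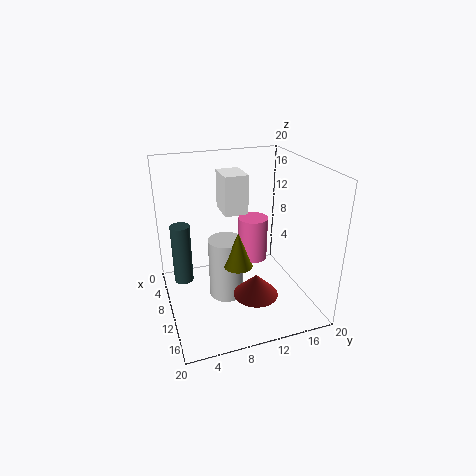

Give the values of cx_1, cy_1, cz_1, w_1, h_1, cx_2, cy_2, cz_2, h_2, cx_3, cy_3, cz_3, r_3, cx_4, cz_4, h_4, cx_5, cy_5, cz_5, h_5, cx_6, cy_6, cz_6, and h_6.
cx_1 = 8.5
cy_1 = 7.5
cz_1 = 14.5
w_1 = 4
h_1 = 5
cx_2 = 3.5
cy_2 = 3
cz_2 = 0.5
h_2 = 9.5
cx_3 = 14.5
cy_3 = 11
cz_3 = 3.5
r_3 = 3
cx_4 = 9
cz_4 = 0.5
h_4 = 9
cx_5 = 10.5
cy_5 = 12
cz_5 = 7
h_5 = 6
cx_6 = 11.5
cy_6 = 9.5
cz_6 = 6.5
h_6 = 5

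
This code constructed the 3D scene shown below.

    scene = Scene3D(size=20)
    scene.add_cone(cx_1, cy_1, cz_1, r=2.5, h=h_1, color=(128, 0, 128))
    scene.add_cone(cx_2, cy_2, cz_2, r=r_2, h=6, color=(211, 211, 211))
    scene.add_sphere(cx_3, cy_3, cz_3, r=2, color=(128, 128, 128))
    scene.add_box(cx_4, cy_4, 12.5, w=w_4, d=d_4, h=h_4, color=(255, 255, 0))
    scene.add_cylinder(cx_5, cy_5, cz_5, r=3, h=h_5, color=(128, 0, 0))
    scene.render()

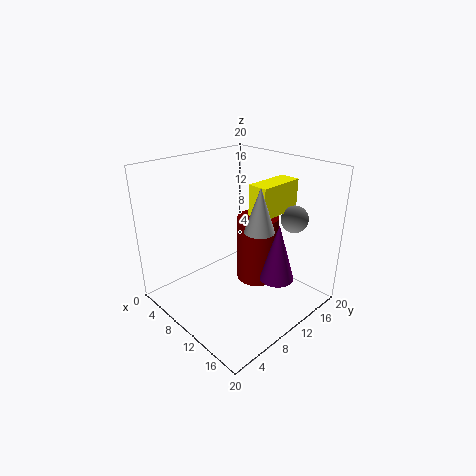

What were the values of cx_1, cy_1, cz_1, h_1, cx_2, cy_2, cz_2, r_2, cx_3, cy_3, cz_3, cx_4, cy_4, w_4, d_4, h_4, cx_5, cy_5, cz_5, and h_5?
cx_1 = 14; cy_1 = 14; cz_1 = 3.5; h_1 = 8.5; cx_2 = 13.5; cy_2 = 10.5; cz_2 = 12; r_2 = 2; cx_3 = 13.5; cy_3 = 18; cz_3 = 11.5; cx_4 = 9.5; cy_4 = 12.5; w_4 = 3; d_4 = 7; h_4 = 4.5; cx_5 = 10; cy_5 = 14; cz_5 = 2; h_5 = 10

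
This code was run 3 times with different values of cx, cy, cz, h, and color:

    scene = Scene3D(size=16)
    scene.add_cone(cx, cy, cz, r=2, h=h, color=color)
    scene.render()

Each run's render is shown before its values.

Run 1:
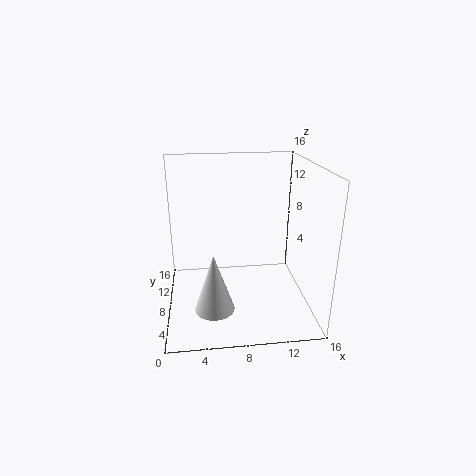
cx = 5; cy = 3; cz = 2.5; h = 6; color = 'white'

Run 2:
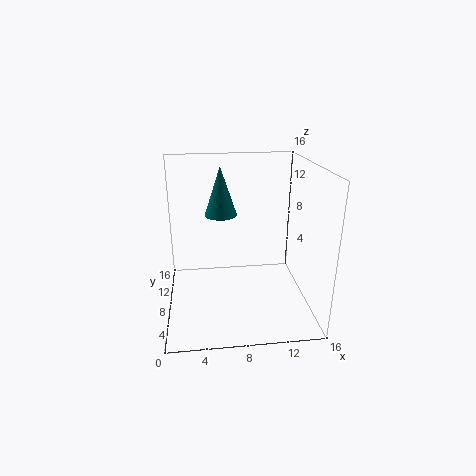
cx = 6.5; cy = 13; cz = 9; h = 6; color = 'teal'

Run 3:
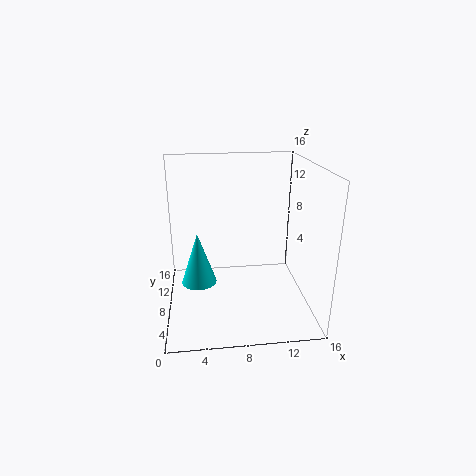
cx = 3.5; cy = 8.5; cz = 2.5; h = 6; color = 'cyan'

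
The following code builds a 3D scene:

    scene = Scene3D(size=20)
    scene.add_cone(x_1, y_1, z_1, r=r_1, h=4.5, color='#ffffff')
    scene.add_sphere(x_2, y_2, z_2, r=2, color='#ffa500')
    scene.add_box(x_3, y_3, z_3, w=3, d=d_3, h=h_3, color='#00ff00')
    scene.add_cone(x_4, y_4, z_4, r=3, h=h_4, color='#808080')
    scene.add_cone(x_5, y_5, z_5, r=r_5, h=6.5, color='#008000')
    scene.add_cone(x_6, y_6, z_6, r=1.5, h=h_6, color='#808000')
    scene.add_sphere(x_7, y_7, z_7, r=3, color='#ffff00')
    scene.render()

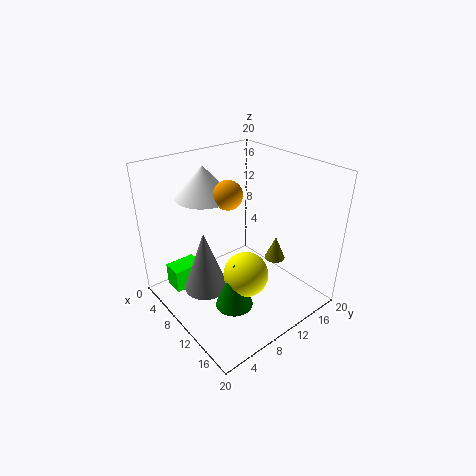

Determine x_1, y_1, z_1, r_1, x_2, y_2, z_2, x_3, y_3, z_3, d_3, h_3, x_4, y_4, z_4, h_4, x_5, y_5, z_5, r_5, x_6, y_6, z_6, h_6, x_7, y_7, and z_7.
x_1 = 5
y_1 = 8
z_1 = 15
r_1 = 4
x_2 = 8.5
y_2 = 9.5
z_2 = 16
x_3 = 2
y_3 = 2.5
z_3 = 1
d_3 = 4.5
h_3 = 3.5
x_4 = 9
y_4 = 5
z_4 = 3.5
h_4 = 8.5
x_5 = 13.5
y_5 = 6.5
z_5 = 2.5
r_5 = 2.5
x_6 = 12
y_6 = 15.5
z_6 = 5.5
h_6 = 3.5
x_7 = 13.5
y_7 = 8.5
z_7 = 6.5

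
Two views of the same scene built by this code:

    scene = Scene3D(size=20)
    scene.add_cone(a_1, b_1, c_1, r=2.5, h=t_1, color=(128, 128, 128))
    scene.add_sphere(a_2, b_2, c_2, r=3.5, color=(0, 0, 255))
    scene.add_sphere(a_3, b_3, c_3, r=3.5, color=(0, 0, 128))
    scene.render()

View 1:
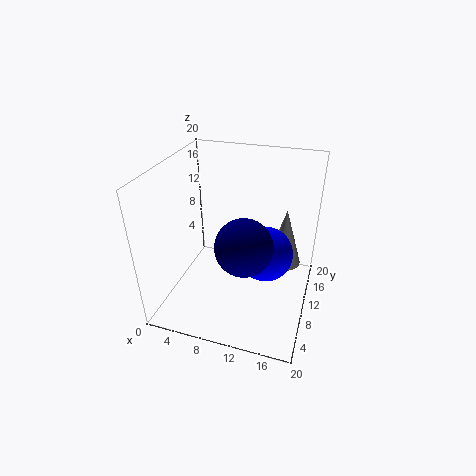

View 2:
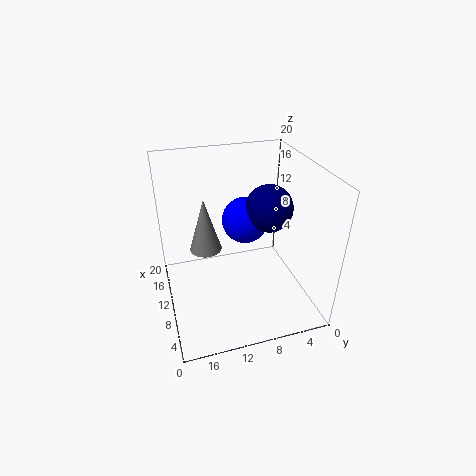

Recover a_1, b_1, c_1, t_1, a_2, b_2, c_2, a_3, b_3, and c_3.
a_1 = 16
b_1 = 13.5
c_1 = 5
t_1 = 8.5
a_2 = 14.5
b_2 = 7.5
c_2 = 10
a_3 = 12.5
b_3 = 4.5
c_3 = 12.5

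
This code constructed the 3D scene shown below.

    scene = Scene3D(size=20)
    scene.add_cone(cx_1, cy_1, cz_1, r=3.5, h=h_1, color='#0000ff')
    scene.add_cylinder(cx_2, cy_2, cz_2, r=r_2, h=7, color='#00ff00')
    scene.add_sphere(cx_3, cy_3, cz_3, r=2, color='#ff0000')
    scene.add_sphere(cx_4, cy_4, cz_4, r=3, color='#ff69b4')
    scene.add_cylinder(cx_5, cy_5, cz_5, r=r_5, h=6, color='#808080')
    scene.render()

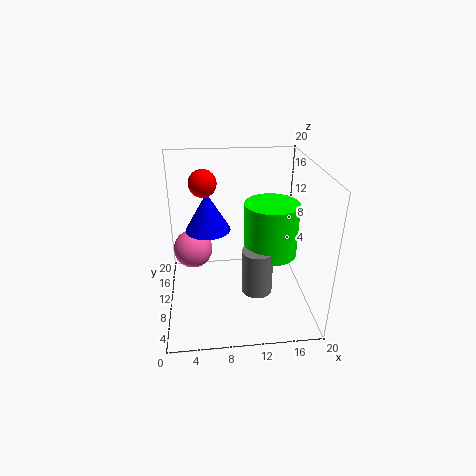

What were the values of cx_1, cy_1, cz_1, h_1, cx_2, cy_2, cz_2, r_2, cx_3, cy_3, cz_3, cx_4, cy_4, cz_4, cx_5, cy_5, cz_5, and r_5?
cx_1 = 6, cy_1 = 16, cz_1 = 8.5, h_1 = 6, cx_2 = 14, cy_2 = 7.5, cz_2 = 9, r_2 = 3.5, cx_3 = 5.5, cy_3 = 14.5, cz_3 = 16.5, cx_4 = 3.5, cy_4 = 15.5, cz_4 = 5.5, cx_5 = 12, cy_5 = 5.5, cz_5 = 4.5, r_5 = 2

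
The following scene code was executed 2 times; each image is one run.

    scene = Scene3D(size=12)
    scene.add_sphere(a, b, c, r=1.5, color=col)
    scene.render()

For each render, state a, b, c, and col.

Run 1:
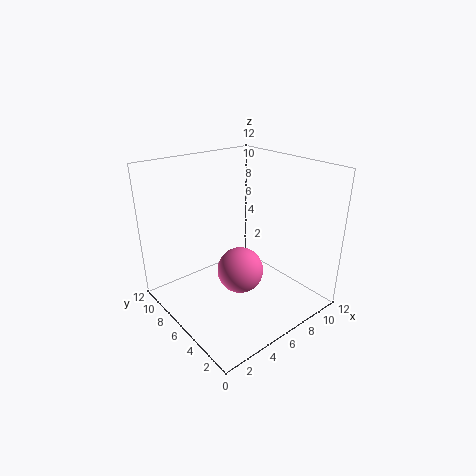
a = 2.5, b = 1.5, c = 6.5, col = 'hotpink'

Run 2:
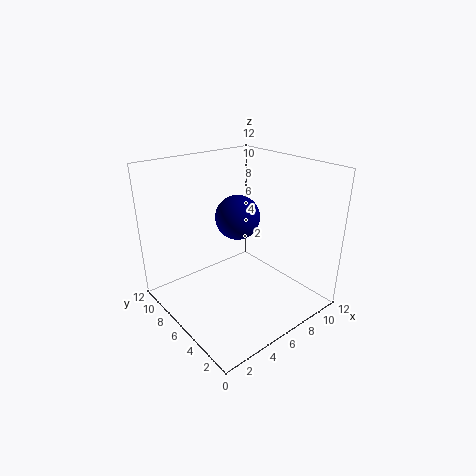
a = 3.5, b = 3, c = 9.5, col = 'navy'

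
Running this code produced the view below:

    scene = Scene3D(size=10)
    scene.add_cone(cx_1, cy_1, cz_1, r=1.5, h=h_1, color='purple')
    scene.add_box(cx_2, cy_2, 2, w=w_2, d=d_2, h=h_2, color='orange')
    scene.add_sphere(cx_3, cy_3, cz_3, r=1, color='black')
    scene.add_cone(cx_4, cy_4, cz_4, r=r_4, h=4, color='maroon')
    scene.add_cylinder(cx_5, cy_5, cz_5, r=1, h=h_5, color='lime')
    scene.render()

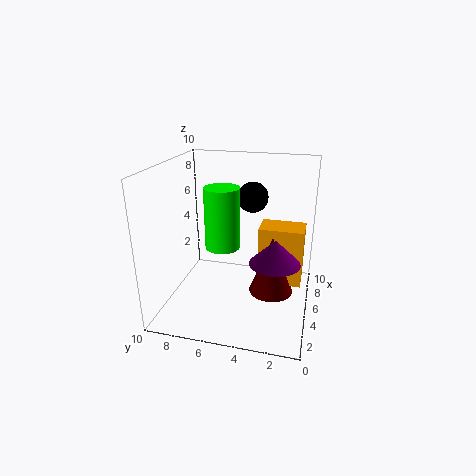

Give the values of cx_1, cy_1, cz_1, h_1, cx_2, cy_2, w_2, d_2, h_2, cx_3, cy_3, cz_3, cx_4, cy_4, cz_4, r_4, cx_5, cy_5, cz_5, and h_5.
cx_1 = 2, cy_1 = 2, cz_1 = 5, h_1 = 1.5, cx_2 = 4.5, cy_2 = 0.5, w_2 = 2, d_2 = 3, h_2 = 4, cx_3 = 5, cy_3 = 4, cz_3 = 8, cx_4 = 4.5, cy_4 = 2.5, cz_4 = 1.5, r_4 = 1.5, cx_5 = 1.5, cy_5 = 5, cz_5 = 6, h_5 = 3.5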